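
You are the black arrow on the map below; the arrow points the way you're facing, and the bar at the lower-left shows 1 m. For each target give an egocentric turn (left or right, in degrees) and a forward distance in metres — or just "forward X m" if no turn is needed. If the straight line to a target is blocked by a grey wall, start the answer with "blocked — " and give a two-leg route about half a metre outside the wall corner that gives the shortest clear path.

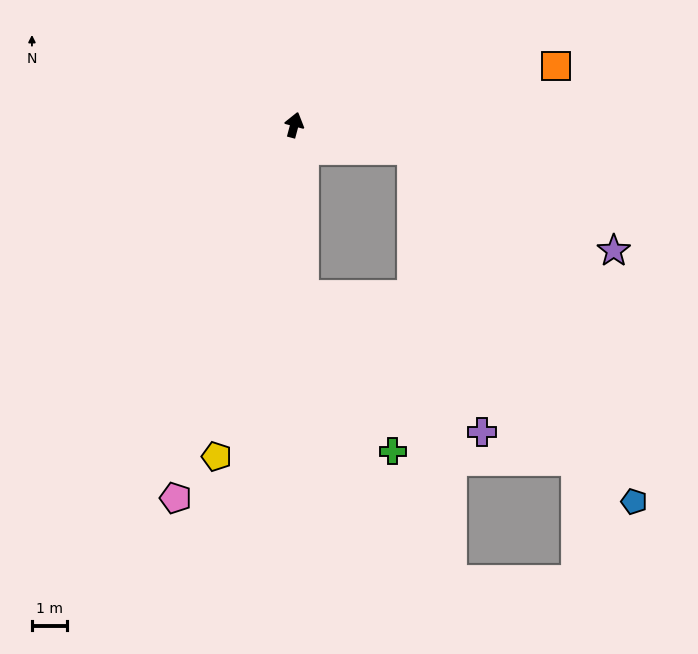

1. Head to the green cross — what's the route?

blocked — turn right 162°, forward 4.9 m, then turn left 26°, forward 5.2 m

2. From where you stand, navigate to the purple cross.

blocked — turn right 162°, forward 4.9 m, then turn left 49°, forward 6.5 m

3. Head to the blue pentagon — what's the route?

blocked — turn right 87°, forward 3.5 m, then turn right 46°, forward 12.0 m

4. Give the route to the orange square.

turn right 62°, forward 7.7 m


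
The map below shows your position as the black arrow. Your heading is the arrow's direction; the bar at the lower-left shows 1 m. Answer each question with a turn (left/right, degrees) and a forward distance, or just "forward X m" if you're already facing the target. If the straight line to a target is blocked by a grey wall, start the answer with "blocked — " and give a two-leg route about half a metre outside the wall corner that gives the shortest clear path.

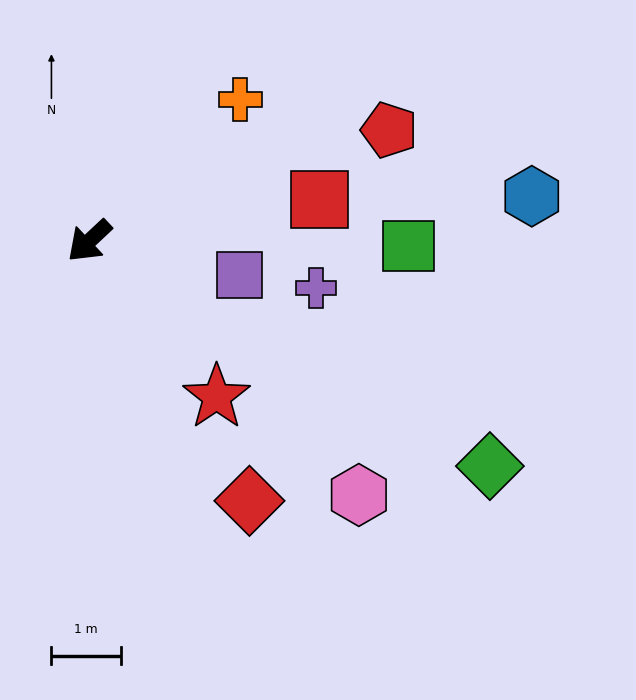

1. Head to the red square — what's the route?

turn left 147°, forward 3.4 m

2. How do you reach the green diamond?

turn left 108°, forward 6.6 m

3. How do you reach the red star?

turn left 86°, forward 2.9 m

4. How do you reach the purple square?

turn left 124°, forward 2.2 m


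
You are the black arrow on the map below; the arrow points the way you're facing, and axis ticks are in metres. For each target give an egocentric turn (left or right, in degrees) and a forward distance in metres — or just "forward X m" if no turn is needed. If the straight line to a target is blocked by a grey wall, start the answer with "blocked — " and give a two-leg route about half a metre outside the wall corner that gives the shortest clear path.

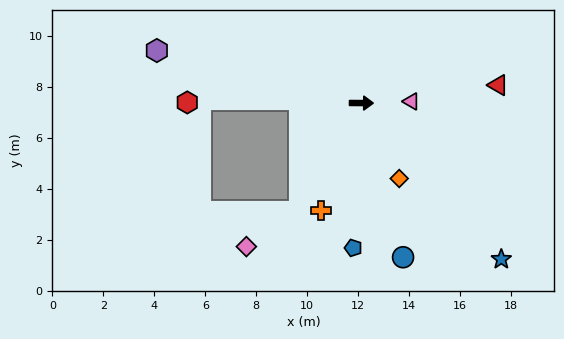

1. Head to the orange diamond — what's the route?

turn right 63°, forward 3.3 m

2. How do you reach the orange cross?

turn right 110°, forward 4.5 m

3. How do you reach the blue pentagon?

turn right 93°, forward 5.7 m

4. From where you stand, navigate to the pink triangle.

turn left 2°, forward 2.0 m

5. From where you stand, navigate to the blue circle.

turn right 74°, forward 6.3 m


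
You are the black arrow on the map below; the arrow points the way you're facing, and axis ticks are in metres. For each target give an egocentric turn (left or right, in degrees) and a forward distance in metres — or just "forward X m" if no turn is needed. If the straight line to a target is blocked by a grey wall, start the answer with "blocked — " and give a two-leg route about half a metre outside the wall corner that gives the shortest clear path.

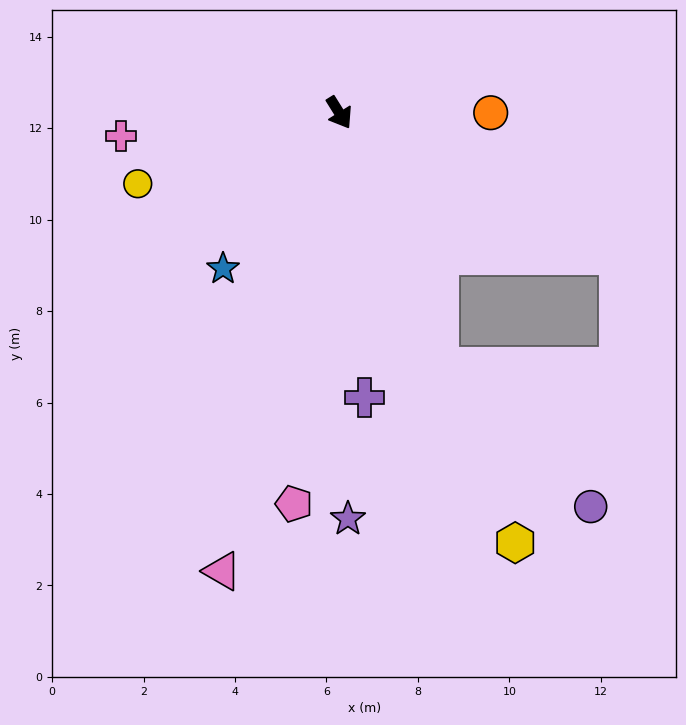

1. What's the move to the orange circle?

turn left 58°, forward 3.3 m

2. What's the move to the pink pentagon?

turn right 39°, forward 8.6 m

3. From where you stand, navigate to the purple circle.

blocked — turn right 10°, forward 6.0 m, then turn left 25°, forward 4.5 m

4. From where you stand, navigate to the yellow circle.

turn right 103°, forward 4.7 m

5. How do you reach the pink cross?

turn right 116°, forward 4.8 m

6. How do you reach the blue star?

turn right 69°, forward 4.3 m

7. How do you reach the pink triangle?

turn right 46°, forward 10.3 m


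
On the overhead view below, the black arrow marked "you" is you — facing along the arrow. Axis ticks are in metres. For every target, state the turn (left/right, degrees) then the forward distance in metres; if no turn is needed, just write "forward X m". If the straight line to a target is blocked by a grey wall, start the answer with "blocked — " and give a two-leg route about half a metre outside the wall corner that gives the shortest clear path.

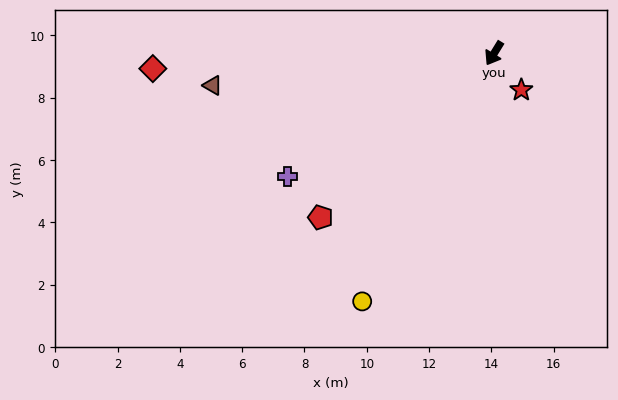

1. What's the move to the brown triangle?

turn right 52°, forward 9.1 m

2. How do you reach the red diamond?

turn right 56°, forward 11.0 m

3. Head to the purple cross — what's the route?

turn right 28°, forward 7.7 m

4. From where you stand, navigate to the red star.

turn left 68°, forward 1.5 m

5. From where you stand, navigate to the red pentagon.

turn right 15°, forward 7.7 m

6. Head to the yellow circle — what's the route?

turn left 4°, forward 9.0 m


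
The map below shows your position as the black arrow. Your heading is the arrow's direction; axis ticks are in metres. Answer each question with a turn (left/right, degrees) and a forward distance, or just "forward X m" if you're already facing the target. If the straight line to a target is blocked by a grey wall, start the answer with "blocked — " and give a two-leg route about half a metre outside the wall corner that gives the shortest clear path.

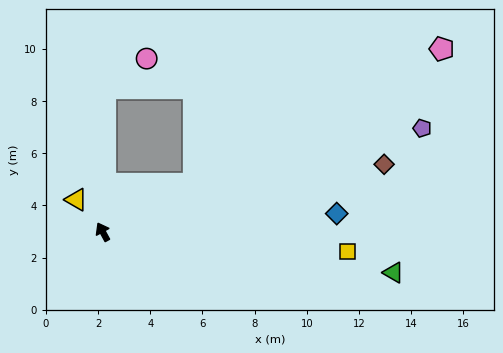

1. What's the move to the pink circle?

blocked — turn right 30°, forward 5.5 m, then turn right 53°, forward 2.0 m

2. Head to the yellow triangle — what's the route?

turn left 11°, forward 1.6 m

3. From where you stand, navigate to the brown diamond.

turn right 105°, forward 11.1 m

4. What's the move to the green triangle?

turn right 127°, forward 11.3 m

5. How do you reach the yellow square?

turn right 123°, forward 9.4 m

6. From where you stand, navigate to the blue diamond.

turn right 114°, forward 9.0 m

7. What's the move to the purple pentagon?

turn right 101°, forward 12.9 m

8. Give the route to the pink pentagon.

turn right 90°, forward 14.8 m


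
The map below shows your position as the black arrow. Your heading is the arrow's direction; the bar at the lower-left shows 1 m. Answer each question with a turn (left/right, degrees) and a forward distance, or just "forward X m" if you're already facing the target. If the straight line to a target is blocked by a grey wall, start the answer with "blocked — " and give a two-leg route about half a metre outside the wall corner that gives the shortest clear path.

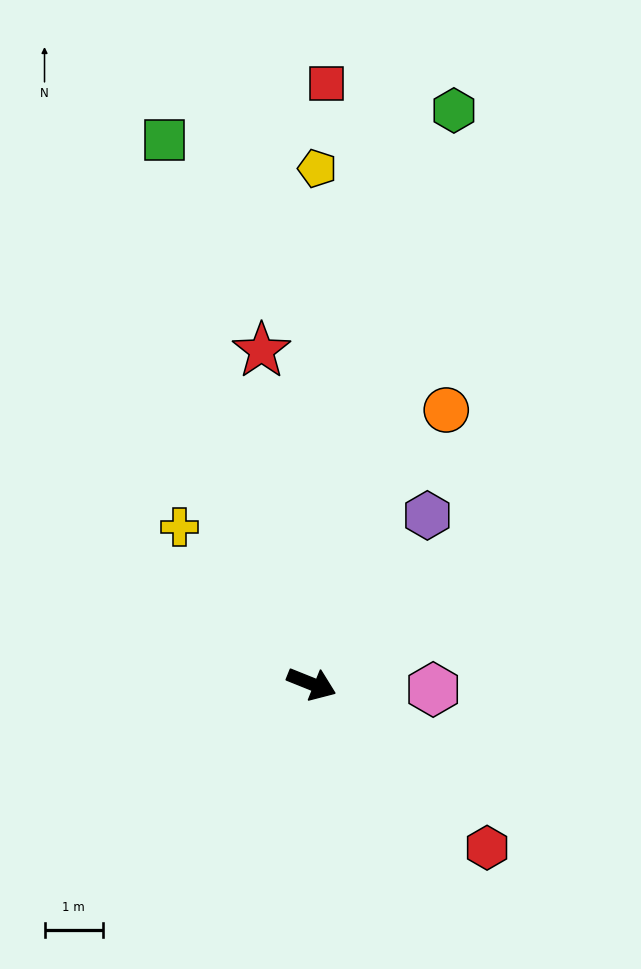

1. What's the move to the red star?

turn left 120°, forward 5.7 m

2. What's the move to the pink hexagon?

turn left 19°, forward 2.1 m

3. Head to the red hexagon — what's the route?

turn right 21°, forward 4.1 m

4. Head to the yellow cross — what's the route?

turn left 152°, forward 3.5 m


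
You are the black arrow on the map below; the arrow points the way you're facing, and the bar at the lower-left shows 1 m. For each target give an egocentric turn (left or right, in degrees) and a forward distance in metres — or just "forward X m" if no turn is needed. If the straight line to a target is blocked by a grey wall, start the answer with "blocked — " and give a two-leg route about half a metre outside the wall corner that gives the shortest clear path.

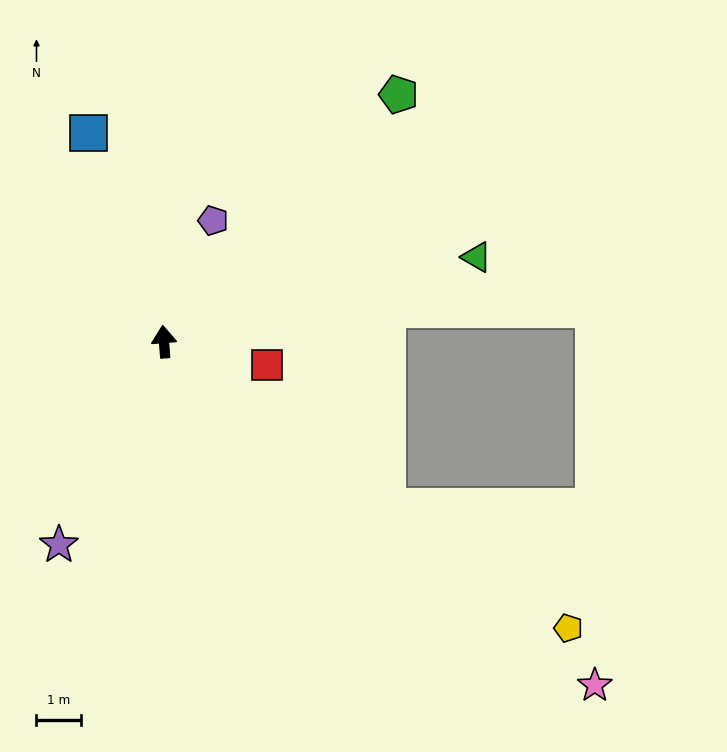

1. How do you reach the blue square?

turn left 15°, forward 5.0 m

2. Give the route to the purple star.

turn left 148°, forward 5.1 m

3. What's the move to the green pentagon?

turn right 48°, forward 7.6 m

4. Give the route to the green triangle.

turn right 79°, forward 7.2 m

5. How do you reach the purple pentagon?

turn right 27°, forward 2.9 m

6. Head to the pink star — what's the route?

turn right 133°, forward 12.3 m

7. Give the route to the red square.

turn right 107°, forward 2.4 m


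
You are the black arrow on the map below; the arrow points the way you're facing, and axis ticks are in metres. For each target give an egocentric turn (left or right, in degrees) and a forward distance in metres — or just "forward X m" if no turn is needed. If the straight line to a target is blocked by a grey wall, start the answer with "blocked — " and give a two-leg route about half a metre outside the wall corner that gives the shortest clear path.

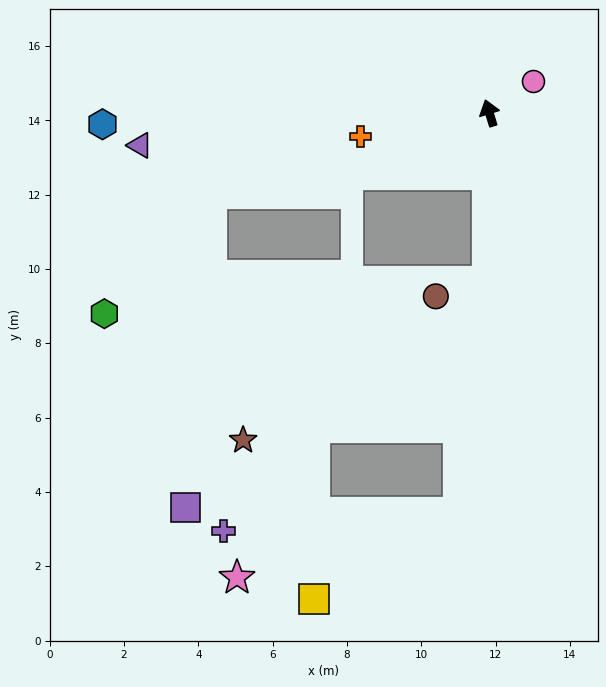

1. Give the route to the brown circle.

blocked — turn left 162°, forward 4.5 m, then turn right 73°, forward 1.4 m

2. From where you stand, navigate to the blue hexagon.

turn left 75°, forward 10.4 m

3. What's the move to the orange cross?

turn left 83°, forward 3.5 m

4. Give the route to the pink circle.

turn right 71°, forward 1.5 m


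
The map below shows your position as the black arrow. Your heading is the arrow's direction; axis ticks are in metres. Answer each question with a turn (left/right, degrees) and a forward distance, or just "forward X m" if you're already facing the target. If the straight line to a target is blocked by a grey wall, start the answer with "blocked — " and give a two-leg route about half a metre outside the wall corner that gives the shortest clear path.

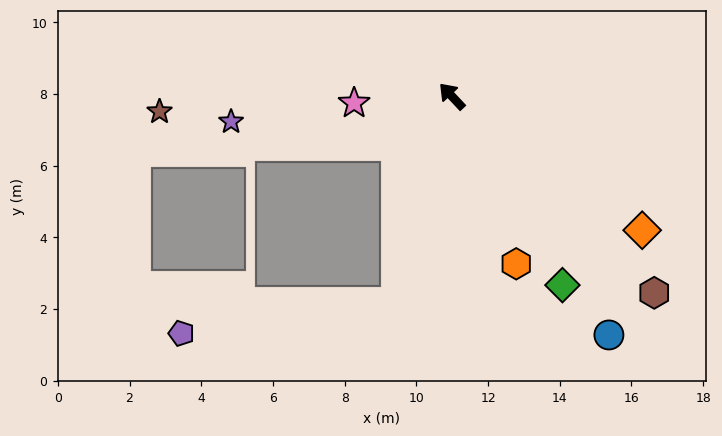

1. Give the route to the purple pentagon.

blocked — turn left 122°, forward 5.9 m, then turn right 67°, forward 6.0 m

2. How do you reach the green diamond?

turn left 167°, forward 6.1 m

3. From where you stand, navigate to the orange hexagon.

turn left 158°, forward 5.0 m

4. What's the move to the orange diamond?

turn right 168°, forward 6.5 m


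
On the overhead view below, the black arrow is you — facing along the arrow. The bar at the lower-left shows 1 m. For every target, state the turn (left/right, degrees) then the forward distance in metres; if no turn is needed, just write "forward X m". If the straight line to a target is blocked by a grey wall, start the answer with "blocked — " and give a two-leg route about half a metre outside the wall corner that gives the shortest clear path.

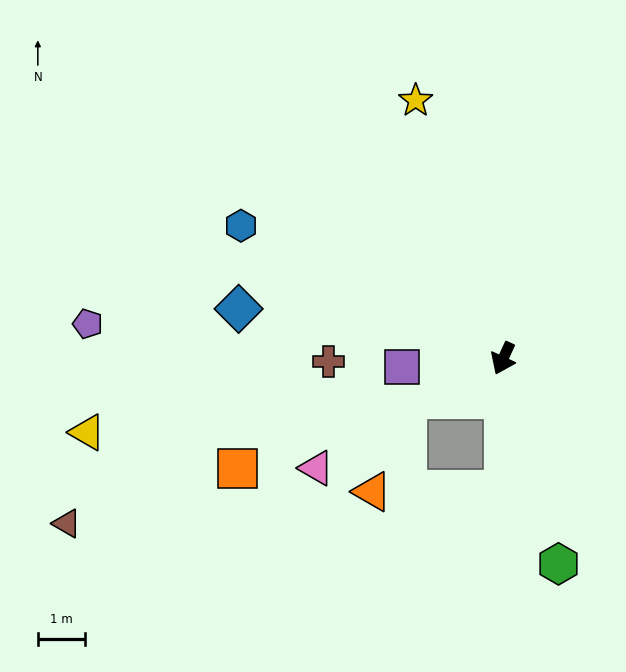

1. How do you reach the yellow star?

turn right 137°, forward 5.7 m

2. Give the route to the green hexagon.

turn left 40°, forward 4.5 m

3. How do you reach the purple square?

turn right 60°, forward 2.1 m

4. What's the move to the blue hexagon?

turn right 92°, forward 6.2 m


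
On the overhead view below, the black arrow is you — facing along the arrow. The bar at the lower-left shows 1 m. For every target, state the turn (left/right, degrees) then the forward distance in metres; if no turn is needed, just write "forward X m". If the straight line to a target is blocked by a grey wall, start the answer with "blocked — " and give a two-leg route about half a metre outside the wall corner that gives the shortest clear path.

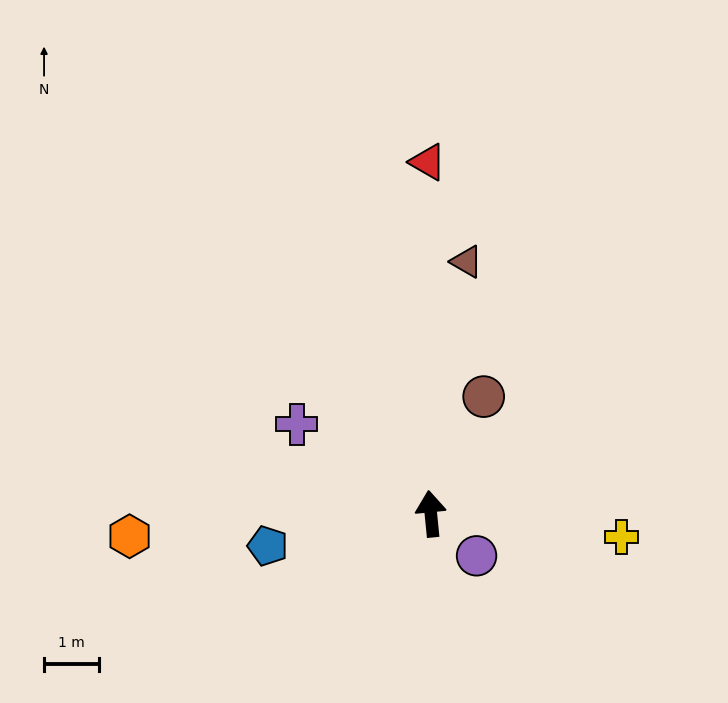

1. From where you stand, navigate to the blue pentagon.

turn left 96°, forward 3.0 m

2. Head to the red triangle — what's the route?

turn right 5°, forward 6.4 m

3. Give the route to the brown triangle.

turn right 14°, forward 4.6 m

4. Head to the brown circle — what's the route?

turn right 30°, forward 2.3 m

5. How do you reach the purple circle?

turn right 138°, forward 1.1 m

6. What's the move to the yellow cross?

turn right 103°, forward 3.5 m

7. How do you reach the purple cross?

turn left 51°, forward 2.9 m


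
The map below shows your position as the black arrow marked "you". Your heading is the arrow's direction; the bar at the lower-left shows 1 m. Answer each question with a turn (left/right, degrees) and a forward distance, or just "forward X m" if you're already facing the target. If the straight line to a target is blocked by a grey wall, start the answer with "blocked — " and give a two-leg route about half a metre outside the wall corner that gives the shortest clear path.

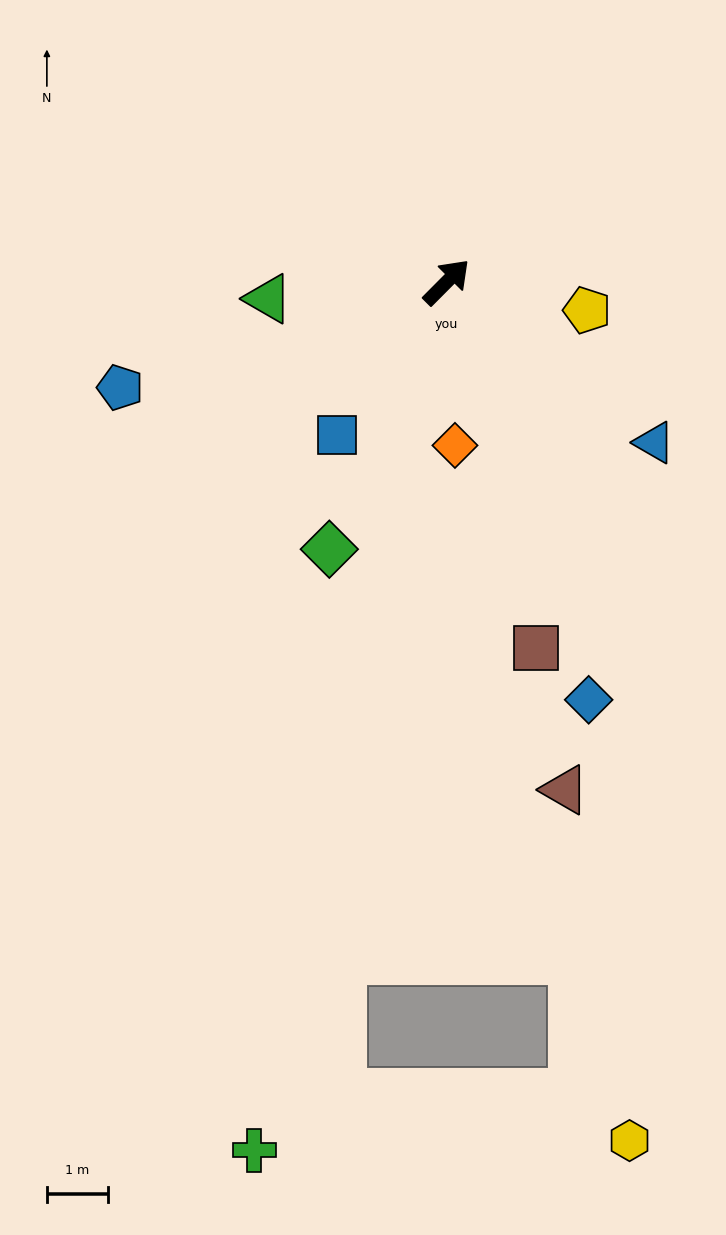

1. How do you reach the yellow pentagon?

turn right 57°, forward 2.3 m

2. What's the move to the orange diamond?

turn right 132°, forward 2.7 m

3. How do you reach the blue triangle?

turn right 83°, forward 4.3 m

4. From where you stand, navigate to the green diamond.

turn right 159°, forward 4.8 m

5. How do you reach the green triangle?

turn left 140°, forward 2.9 m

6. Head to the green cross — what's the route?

turn right 148°, forward 14.5 m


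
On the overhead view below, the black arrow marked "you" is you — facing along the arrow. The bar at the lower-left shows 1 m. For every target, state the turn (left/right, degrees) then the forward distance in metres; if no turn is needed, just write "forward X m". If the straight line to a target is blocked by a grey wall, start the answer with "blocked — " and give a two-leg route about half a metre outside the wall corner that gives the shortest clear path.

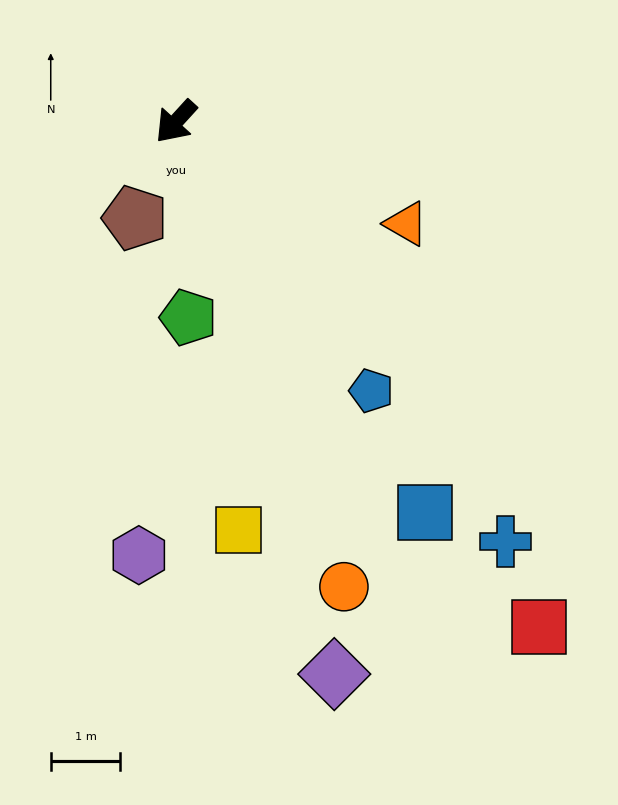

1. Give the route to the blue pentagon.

turn left 78°, forward 4.8 m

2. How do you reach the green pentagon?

turn left 46°, forward 2.8 m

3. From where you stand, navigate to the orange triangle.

turn left 108°, forward 3.6 m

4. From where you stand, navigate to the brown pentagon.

turn left 19°, forward 1.5 m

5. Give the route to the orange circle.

turn left 62°, forward 7.1 m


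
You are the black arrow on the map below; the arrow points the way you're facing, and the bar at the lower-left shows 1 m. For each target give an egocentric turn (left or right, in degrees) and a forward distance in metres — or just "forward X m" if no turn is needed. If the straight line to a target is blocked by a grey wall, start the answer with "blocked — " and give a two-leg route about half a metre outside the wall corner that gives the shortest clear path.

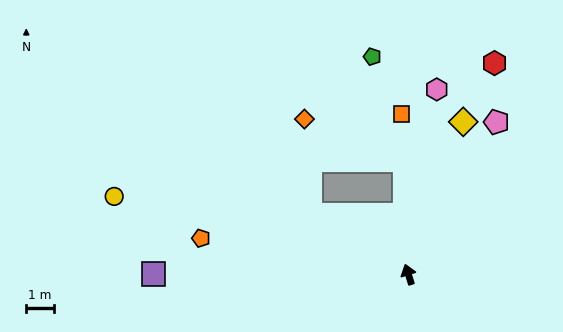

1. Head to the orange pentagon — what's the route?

turn left 63°, forward 7.6 m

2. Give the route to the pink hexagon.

turn right 26°, forward 6.8 m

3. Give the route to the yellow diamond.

turn right 37°, forward 5.9 m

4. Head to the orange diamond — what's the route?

blocked — turn left 41°, forward 4.1 m, then turn right 55°, forward 3.5 m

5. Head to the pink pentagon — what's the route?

turn right 47°, forward 6.4 m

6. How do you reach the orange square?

turn right 15°, forward 5.8 m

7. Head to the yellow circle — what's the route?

turn left 58°, forward 11.0 m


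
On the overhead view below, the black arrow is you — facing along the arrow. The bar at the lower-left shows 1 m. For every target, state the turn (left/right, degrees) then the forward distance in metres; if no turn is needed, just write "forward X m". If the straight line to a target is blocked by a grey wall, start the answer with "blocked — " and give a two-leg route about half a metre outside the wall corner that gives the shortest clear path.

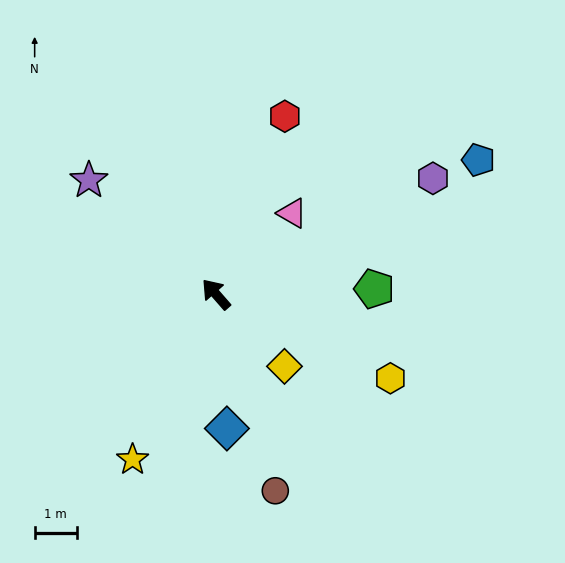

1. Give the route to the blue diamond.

turn left 144°, forward 3.2 m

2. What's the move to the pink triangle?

turn right 84°, forward 2.6 m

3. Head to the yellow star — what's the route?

turn left 112°, forward 4.4 m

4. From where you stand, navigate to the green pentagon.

turn right 129°, forward 3.8 m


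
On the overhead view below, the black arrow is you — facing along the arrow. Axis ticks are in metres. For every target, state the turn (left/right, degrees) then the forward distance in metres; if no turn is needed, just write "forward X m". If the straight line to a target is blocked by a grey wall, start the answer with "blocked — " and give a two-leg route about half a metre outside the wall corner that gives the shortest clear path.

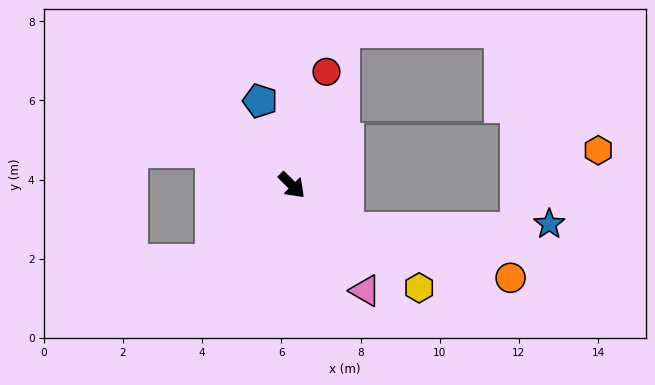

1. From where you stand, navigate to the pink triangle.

turn right 10°, forward 3.2 m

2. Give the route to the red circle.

turn left 118°, forward 3.0 m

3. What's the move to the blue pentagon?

turn left 156°, forward 2.3 m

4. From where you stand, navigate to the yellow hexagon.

turn left 6°, forward 4.1 m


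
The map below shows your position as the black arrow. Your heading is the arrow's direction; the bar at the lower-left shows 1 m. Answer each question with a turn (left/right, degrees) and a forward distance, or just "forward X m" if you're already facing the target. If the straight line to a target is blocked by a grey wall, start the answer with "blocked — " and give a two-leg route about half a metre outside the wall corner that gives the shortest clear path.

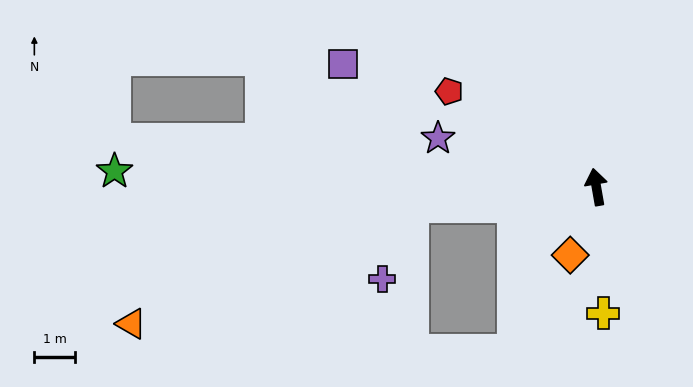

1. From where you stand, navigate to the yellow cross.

turn left 173°, forward 3.1 m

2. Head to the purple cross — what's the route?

blocked — turn left 86°, forward 4.5 m, then turn left 62°, forward 1.9 m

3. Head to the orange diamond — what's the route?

turn left 149°, forward 1.8 m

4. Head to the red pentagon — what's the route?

turn left 47°, forward 4.3 m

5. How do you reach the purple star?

turn left 63°, forward 4.1 m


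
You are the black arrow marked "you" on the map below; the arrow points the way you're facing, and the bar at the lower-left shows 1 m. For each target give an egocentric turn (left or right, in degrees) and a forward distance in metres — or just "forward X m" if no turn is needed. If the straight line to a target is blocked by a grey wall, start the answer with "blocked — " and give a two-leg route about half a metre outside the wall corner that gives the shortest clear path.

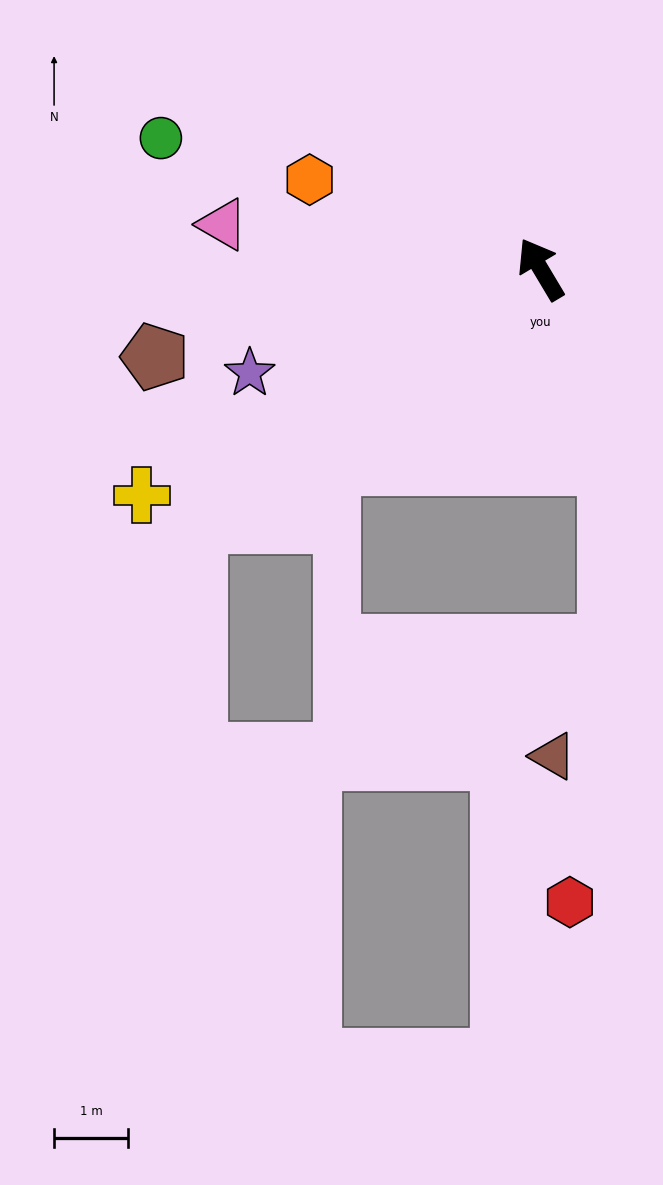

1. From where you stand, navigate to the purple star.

turn left 79°, forward 4.2 m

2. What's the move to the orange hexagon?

turn left 38°, forward 3.3 m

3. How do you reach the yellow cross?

turn left 89°, forward 6.2 m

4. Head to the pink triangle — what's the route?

turn left 51°, forward 4.3 m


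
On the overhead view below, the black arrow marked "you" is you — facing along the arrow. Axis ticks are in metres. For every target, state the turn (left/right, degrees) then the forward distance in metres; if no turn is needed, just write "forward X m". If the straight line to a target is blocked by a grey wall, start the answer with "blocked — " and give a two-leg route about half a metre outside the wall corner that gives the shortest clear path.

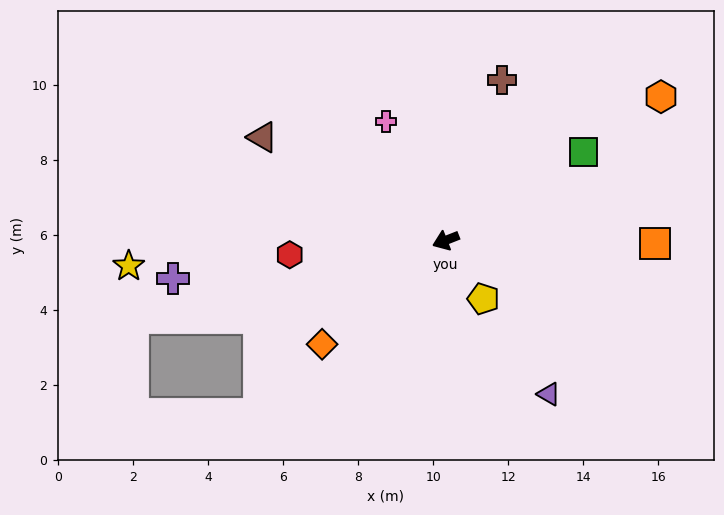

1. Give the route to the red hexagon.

turn right 16°, forward 4.2 m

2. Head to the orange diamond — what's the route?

turn left 19°, forward 4.3 m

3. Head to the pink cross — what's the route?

turn right 85°, forward 3.6 m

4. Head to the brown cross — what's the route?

turn right 131°, forward 4.5 m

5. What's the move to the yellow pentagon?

turn left 101°, forward 1.9 m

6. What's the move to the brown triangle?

turn right 51°, forward 5.6 m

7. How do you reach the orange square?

turn left 158°, forward 5.6 m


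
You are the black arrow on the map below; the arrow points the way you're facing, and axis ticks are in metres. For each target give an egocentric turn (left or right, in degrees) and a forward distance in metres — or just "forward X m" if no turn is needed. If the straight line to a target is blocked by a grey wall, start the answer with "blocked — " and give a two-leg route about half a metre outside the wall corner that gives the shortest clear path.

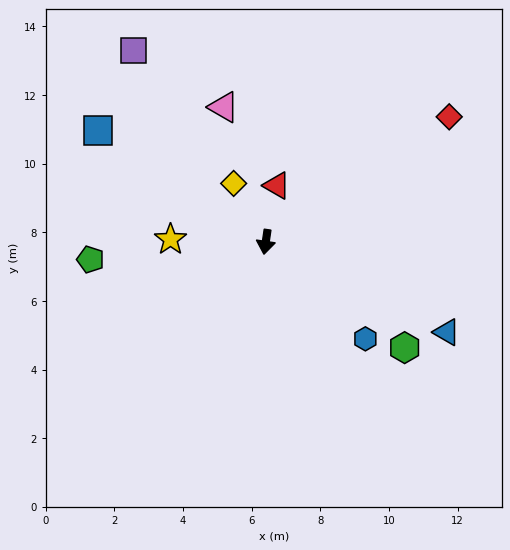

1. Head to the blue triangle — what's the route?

turn left 72°, forward 5.9 m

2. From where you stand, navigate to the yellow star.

turn right 83°, forward 2.8 m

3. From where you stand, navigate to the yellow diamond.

turn right 143°, forward 1.9 m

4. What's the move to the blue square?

turn right 115°, forward 5.9 m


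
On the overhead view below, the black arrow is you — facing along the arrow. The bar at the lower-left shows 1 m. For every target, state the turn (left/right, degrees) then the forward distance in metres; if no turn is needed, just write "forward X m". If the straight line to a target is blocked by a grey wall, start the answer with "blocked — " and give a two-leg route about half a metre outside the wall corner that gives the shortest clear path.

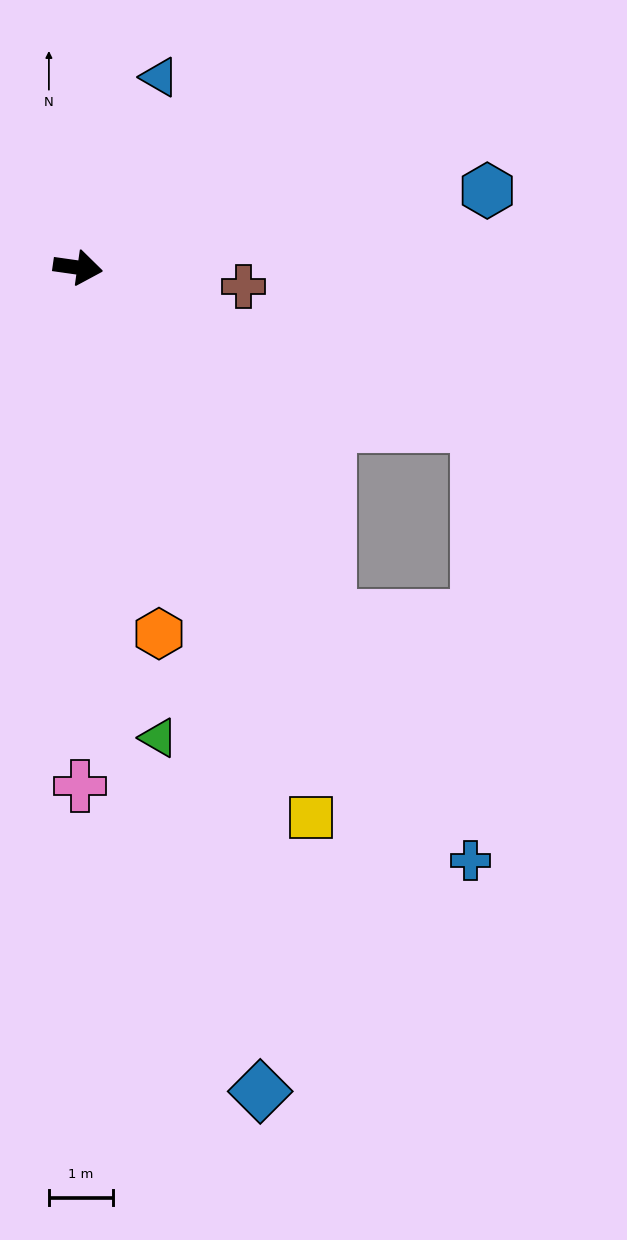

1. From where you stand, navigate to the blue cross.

turn right 48°, forward 11.1 m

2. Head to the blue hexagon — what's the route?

turn left 19°, forward 6.5 m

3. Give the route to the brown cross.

forward 2.6 m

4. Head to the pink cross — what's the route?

turn right 82°, forward 8.1 m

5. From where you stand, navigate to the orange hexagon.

turn right 69°, forward 5.9 m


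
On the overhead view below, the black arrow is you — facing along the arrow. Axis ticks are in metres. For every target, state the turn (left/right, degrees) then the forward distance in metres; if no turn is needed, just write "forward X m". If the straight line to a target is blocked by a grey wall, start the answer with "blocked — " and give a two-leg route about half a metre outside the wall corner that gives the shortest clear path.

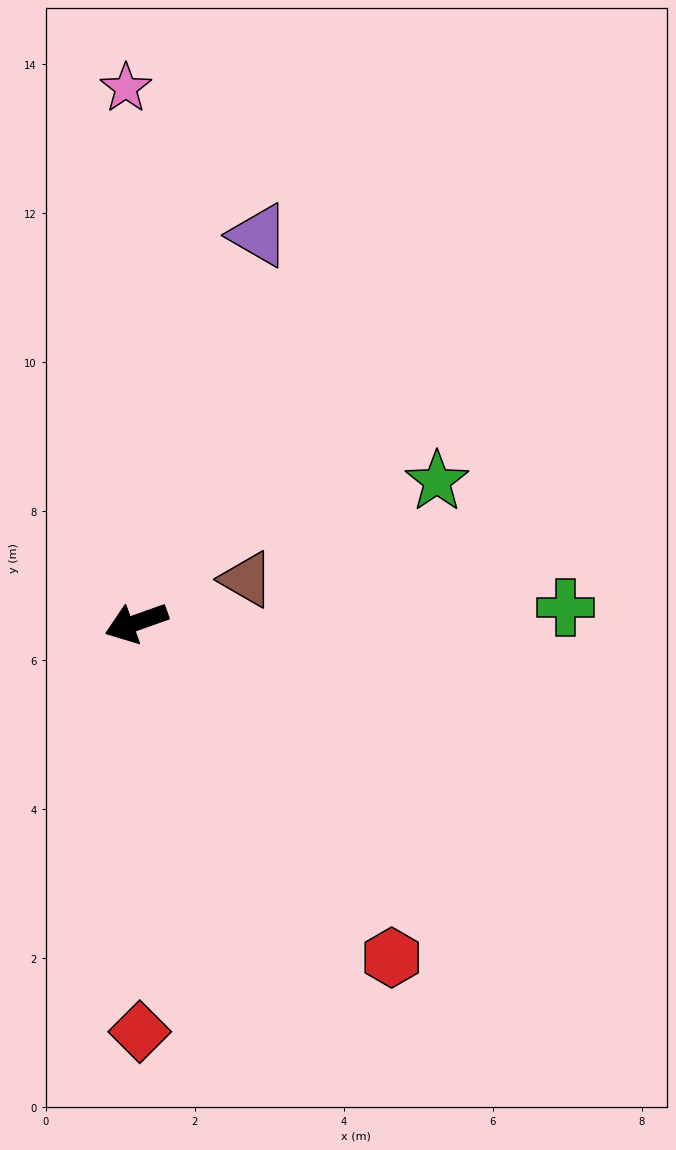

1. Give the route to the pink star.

turn right 108°, forward 7.2 m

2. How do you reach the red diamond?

turn left 71°, forward 5.5 m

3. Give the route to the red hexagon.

turn left 108°, forward 5.7 m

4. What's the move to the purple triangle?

turn right 127°, forward 5.5 m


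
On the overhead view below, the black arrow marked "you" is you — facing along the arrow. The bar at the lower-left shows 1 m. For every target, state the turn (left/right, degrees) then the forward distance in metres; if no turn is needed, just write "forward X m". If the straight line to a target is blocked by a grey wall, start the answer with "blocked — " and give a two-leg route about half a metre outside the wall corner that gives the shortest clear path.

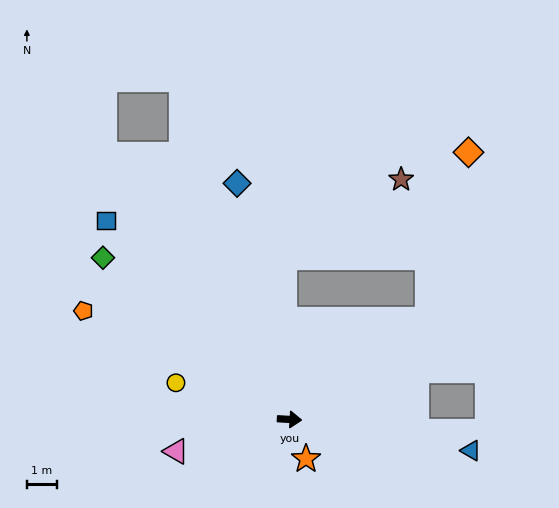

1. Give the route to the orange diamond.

blocked — turn left 39°, forward 5.7 m, then turn left 40°, forward 5.7 m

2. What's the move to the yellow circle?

turn left 165°, forward 4.0 m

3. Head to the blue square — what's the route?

turn left 136°, forward 9.0 m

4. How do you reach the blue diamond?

turn left 106°, forward 8.0 m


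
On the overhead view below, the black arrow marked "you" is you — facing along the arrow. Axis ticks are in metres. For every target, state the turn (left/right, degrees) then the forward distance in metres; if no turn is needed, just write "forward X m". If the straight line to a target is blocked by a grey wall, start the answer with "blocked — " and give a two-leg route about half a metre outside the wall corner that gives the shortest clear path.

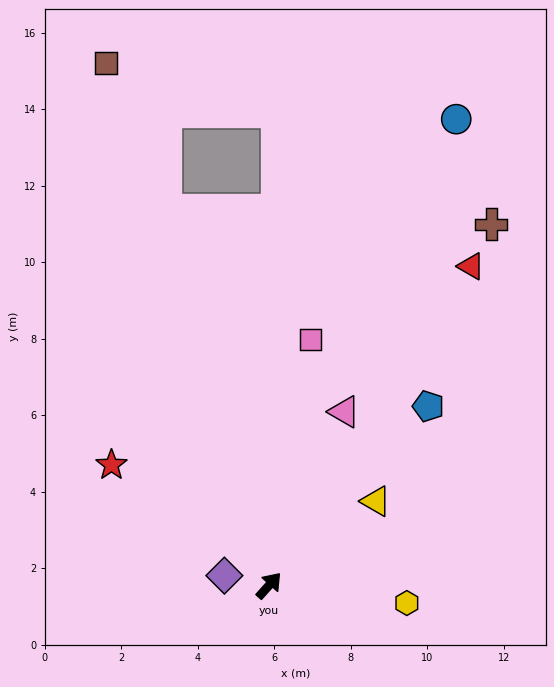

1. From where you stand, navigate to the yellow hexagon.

turn right 55°, forward 3.6 m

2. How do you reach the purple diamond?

turn left 119°, forward 1.2 m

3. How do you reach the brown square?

turn left 59°, forward 14.3 m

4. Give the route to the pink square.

turn left 32°, forward 6.5 m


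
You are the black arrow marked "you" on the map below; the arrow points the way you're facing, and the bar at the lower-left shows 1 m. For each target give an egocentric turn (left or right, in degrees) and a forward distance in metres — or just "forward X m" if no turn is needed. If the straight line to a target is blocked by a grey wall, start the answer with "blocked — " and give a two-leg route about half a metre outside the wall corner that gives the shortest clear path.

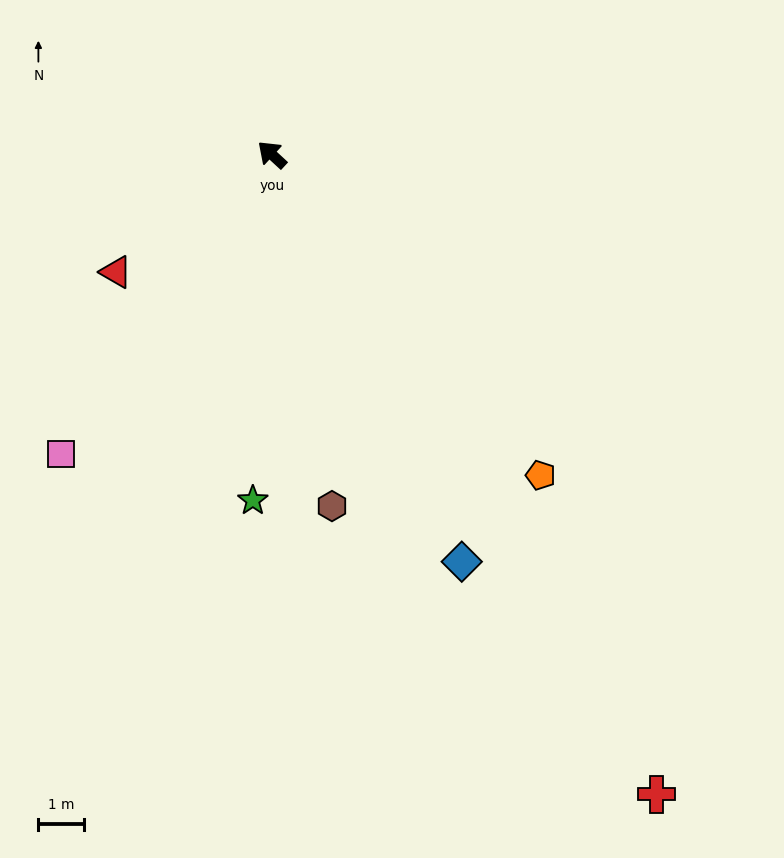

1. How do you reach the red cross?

turn left 164°, forward 16.3 m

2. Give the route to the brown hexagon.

turn left 142°, forward 7.8 m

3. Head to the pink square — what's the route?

turn left 98°, forward 8.0 m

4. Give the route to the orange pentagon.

turn left 173°, forward 9.1 m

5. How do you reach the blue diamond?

turn left 158°, forward 9.8 m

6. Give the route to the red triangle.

turn left 80°, forward 4.3 m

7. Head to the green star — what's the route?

turn left 130°, forward 7.6 m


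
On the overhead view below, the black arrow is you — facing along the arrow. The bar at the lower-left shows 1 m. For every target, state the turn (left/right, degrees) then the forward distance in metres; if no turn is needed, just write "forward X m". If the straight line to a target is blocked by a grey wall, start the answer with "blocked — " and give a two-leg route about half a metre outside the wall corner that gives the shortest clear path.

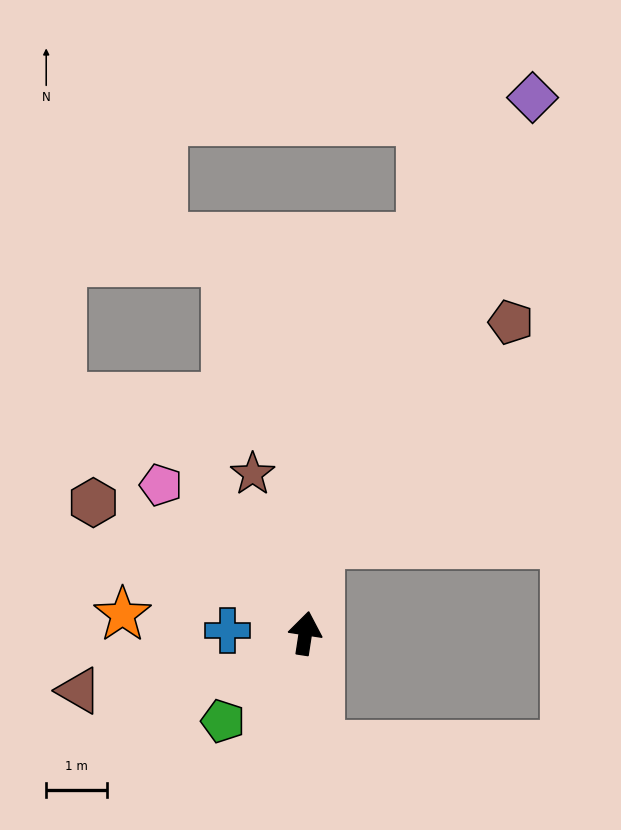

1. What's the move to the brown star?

turn left 27°, forward 2.7 m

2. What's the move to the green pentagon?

turn left 146°, forward 2.0 m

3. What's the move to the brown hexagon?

turn left 67°, forward 4.1 m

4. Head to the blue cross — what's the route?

turn left 97°, forward 1.3 m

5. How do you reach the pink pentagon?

turn left 53°, forward 3.4 m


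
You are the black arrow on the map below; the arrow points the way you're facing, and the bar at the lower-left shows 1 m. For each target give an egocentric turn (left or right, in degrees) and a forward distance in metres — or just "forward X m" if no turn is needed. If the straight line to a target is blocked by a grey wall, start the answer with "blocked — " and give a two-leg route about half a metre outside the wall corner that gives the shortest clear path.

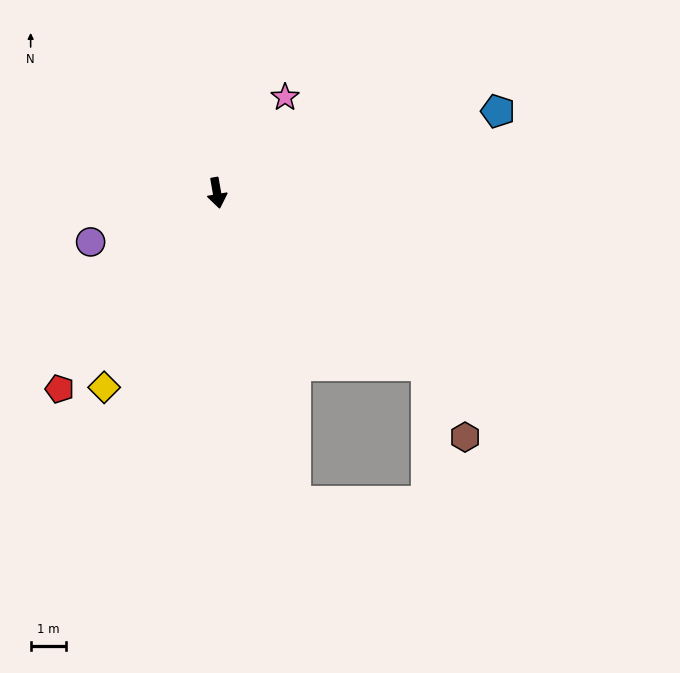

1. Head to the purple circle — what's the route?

turn right 79°, forward 3.8 m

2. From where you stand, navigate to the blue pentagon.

turn left 96°, forward 8.2 m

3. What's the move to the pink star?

turn left 135°, forward 3.3 m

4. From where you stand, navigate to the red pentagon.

turn right 49°, forward 7.1 m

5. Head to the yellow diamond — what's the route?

turn right 40°, forward 6.3 m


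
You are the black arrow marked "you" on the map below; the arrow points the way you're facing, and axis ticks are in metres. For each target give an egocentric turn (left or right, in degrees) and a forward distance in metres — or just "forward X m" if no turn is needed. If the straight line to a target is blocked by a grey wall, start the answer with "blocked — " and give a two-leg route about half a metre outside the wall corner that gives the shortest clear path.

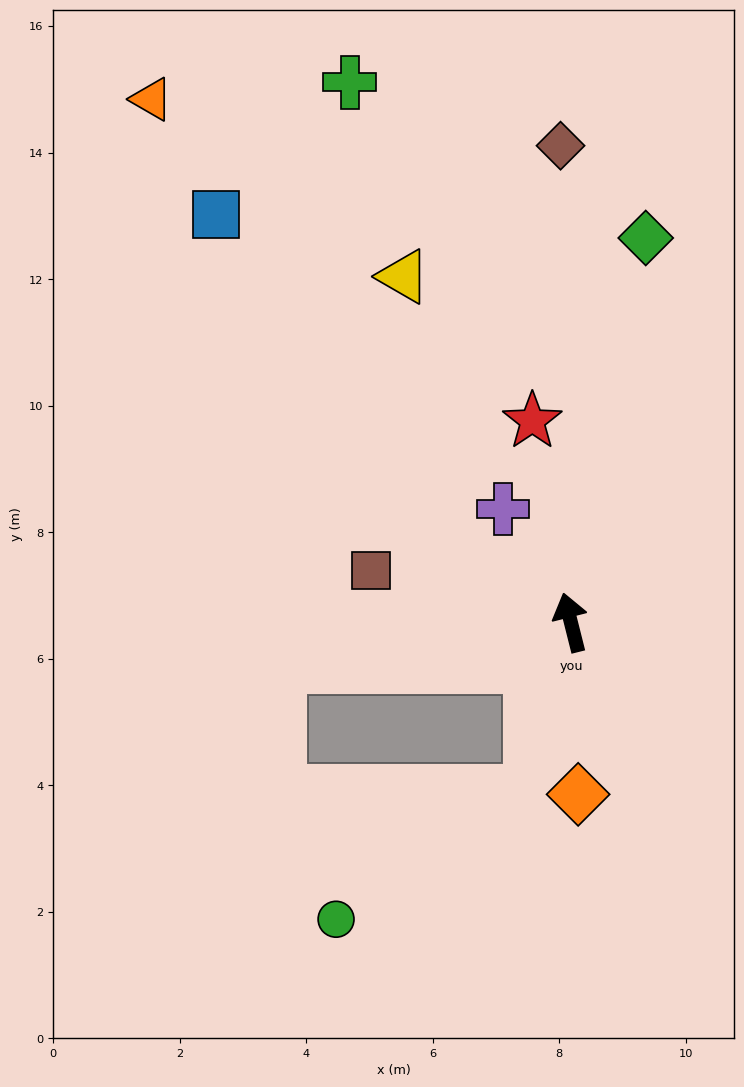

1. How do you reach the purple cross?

turn left 17°, forward 2.1 m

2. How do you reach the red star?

turn right 3°, forward 3.2 m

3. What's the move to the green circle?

blocked — turn left 152°, forward 2.7 m, then turn right 43°, forward 3.7 m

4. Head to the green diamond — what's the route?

turn right 25°, forward 6.2 m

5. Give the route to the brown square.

turn left 61°, forward 3.3 m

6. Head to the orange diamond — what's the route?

turn left 168°, forward 2.7 m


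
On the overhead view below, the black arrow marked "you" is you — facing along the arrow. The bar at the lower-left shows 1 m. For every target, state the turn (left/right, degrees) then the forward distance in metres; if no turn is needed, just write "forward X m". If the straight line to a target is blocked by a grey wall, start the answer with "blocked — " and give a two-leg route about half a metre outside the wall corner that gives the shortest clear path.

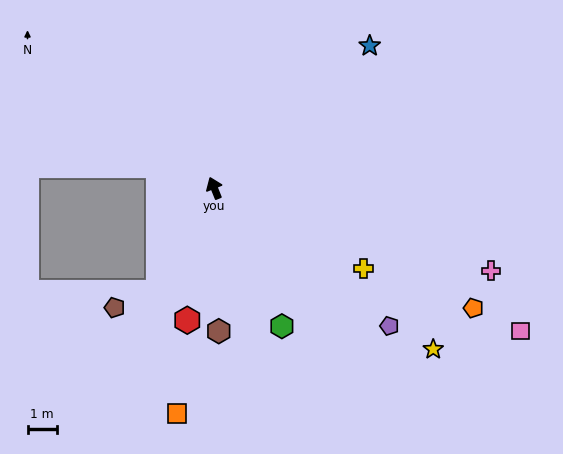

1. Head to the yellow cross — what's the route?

turn right 140°, forward 5.7 m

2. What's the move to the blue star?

turn right 69°, forward 7.1 m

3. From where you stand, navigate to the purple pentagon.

turn right 150°, forward 7.6 m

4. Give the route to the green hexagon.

turn right 176°, forward 5.2 m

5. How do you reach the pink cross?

turn right 129°, forward 9.8 m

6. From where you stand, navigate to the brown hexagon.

turn left 160°, forward 4.9 m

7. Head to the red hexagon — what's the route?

turn left 147°, forward 4.6 m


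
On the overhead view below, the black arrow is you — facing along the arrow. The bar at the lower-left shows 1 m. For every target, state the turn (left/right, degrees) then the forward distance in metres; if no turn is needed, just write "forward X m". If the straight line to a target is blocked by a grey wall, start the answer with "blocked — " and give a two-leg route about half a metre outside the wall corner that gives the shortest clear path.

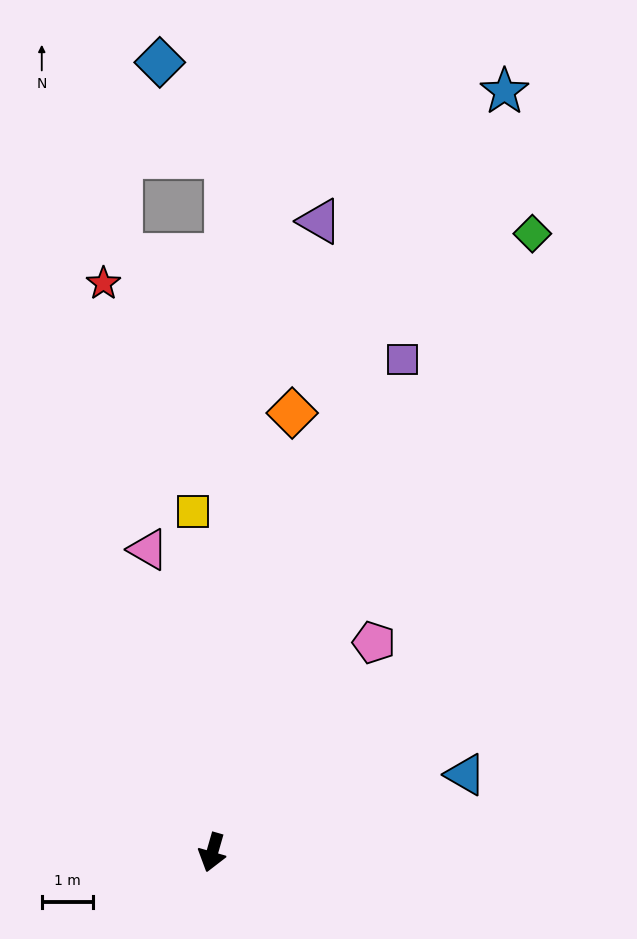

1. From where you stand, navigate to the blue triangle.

turn left 123°, forward 5.2 m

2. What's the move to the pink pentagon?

turn left 158°, forward 5.2 m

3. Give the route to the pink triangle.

turn right 152°, forward 6.1 m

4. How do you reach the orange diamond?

turn right 174°, forward 8.7 m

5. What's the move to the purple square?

turn left 175°, forward 10.3 m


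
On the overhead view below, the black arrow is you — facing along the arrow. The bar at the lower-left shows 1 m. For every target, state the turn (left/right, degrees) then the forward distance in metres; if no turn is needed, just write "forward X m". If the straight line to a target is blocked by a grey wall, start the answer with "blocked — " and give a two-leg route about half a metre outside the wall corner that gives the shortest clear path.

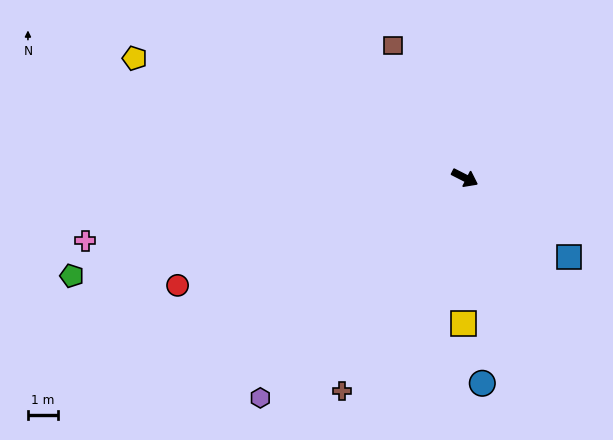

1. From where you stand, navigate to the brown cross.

turn right 93°, forward 8.1 m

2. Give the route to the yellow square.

turn right 64°, forward 4.8 m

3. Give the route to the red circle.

turn right 132°, forward 10.1 m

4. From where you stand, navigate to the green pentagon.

turn right 139°, forward 13.3 m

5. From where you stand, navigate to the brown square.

turn left 145°, forward 5.0 m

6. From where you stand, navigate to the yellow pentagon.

turn right 173°, forward 11.6 m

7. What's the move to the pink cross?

turn right 144°, forward 12.7 m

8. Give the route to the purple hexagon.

turn right 106°, forward 9.9 m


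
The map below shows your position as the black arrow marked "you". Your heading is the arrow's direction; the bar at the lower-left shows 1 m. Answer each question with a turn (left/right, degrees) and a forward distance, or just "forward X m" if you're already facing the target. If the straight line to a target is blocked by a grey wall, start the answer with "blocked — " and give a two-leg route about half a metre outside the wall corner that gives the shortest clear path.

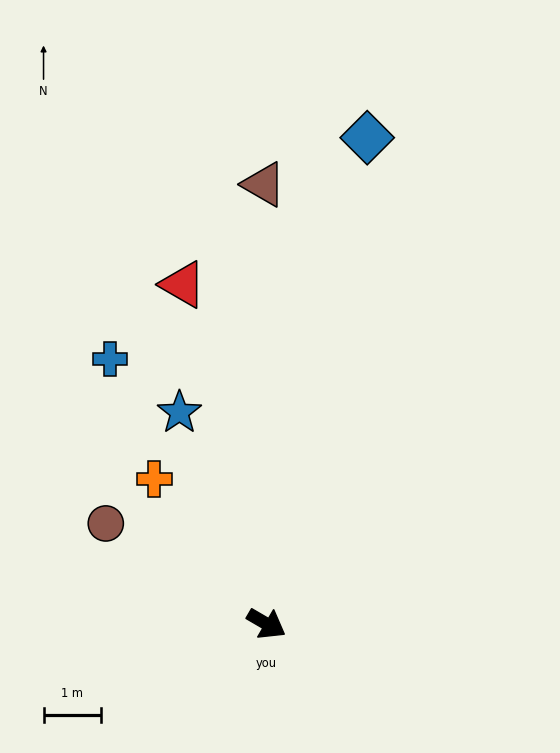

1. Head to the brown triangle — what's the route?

turn left 121°, forward 7.7 m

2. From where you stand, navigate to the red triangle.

turn left 134°, forward 6.1 m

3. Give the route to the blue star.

turn left 143°, forward 4.0 m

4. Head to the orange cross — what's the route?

turn left 158°, forward 3.2 m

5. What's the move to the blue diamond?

turn left 109°, forward 8.7 m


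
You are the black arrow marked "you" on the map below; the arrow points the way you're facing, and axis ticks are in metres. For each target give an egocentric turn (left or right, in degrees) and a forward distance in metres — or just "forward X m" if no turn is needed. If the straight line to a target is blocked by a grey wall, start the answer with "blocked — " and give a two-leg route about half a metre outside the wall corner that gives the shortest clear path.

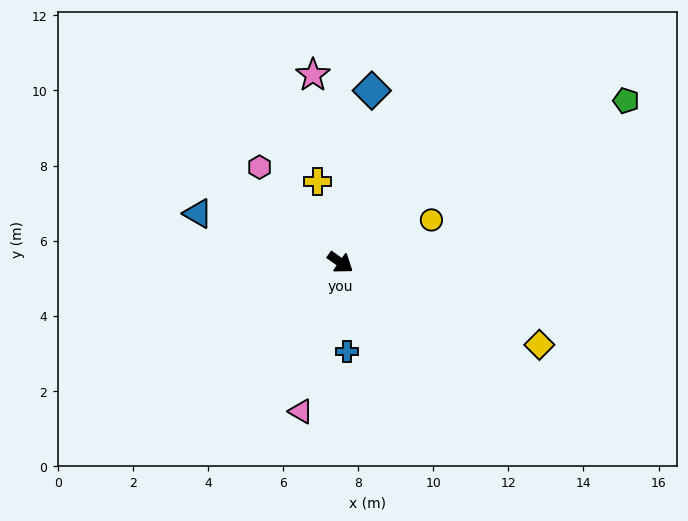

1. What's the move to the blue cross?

turn right 50°, forward 2.4 m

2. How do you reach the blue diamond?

turn left 115°, forward 4.7 m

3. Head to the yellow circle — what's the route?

turn left 60°, forward 2.7 m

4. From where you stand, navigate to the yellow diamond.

turn left 13°, forward 5.7 m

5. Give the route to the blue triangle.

turn right 164°, forward 4.0 m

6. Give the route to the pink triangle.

turn right 69°, forward 4.1 m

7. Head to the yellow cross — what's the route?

turn left 141°, forward 2.2 m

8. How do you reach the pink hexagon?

turn left 166°, forward 3.3 m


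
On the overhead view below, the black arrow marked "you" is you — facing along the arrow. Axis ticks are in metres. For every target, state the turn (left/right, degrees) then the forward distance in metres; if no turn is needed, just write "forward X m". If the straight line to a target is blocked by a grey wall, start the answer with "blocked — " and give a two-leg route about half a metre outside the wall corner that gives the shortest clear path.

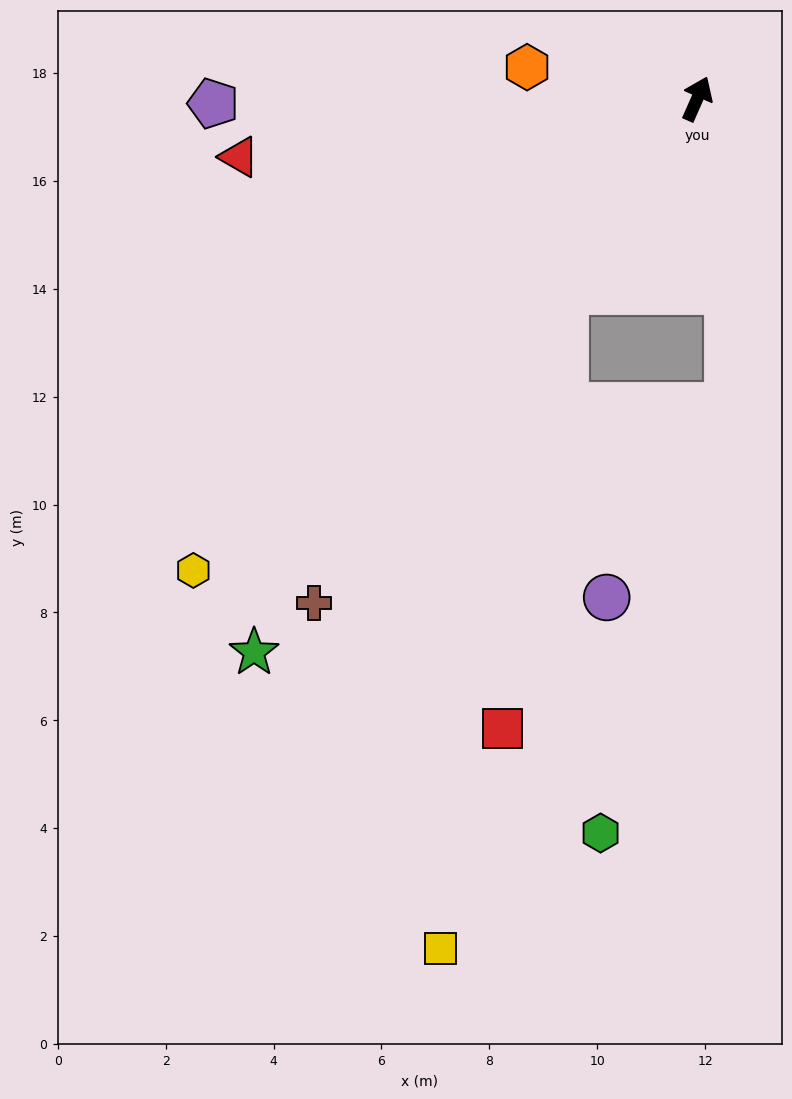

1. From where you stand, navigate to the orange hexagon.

turn left 103°, forward 3.2 m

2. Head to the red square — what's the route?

blocked — turn left 169°, forward 4.3 m, then turn left 27°, forward 8.2 m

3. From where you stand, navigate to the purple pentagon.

turn left 114°, forward 9.0 m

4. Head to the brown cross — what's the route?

turn left 167°, forward 11.7 m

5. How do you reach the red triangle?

turn left 121°, forward 8.6 m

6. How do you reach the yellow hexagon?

turn left 157°, forward 12.8 m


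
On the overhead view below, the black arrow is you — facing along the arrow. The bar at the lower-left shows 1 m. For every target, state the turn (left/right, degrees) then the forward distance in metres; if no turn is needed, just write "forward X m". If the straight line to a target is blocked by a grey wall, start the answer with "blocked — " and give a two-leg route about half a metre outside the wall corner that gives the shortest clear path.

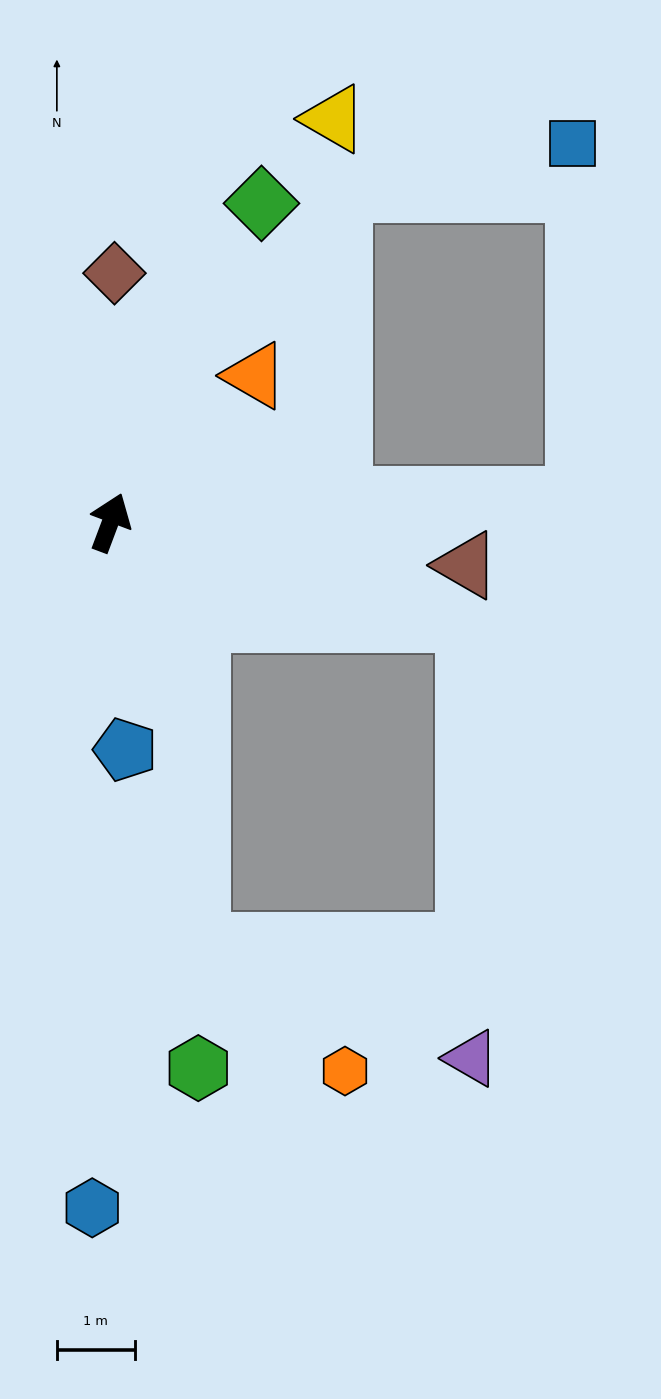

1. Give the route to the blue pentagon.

turn right 156°, forward 2.9 m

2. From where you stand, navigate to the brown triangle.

turn right 76°, forward 4.6 m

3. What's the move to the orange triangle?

turn right 24°, forward 2.7 m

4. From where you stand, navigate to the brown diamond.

turn left 20°, forward 3.2 m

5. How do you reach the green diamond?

turn right 5°, forward 4.5 m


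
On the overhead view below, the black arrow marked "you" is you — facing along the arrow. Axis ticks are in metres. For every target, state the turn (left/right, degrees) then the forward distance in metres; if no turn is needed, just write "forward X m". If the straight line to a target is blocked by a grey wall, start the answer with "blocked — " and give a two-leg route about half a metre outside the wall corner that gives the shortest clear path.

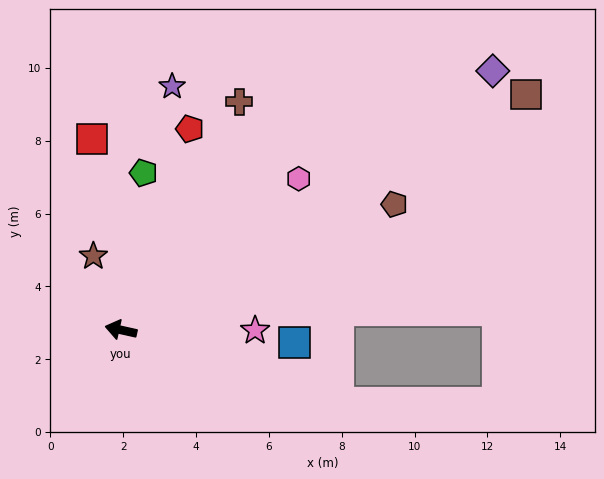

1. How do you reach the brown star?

turn right 57°, forward 2.2 m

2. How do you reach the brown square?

turn right 137°, forward 12.9 m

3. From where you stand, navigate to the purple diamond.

turn right 133°, forward 12.4 m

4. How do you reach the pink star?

turn right 168°, forward 3.7 m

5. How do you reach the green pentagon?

turn right 86°, forward 4.4 m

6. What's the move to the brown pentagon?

turn right 143°, forward 8.3 m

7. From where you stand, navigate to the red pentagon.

turn right 96°, forward 5.8 m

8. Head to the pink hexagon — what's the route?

turn right 127°, forward 6.4 m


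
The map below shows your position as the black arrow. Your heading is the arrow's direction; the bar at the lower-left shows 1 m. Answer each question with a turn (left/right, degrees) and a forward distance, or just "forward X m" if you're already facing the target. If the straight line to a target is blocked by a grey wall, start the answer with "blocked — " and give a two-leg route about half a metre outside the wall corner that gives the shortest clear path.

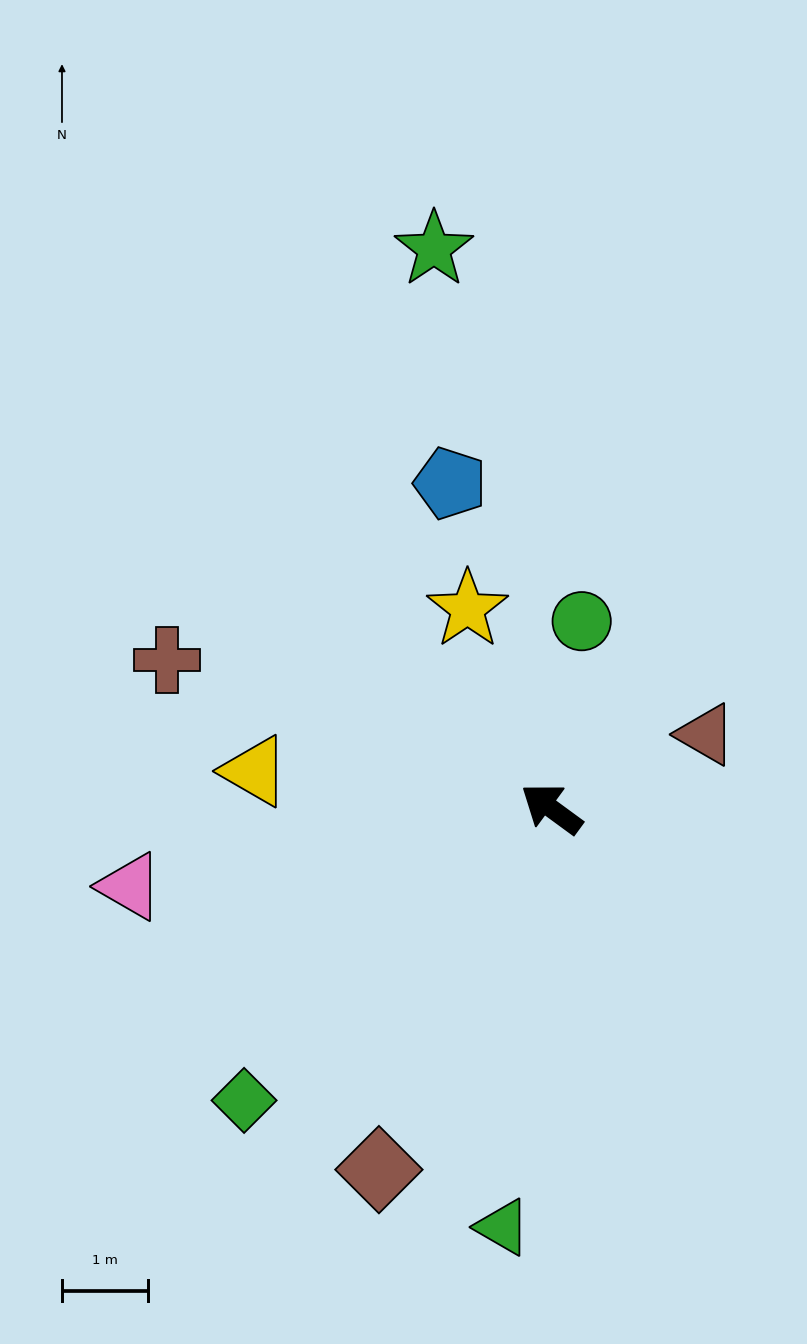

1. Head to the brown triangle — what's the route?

turn right 118°, forward 2.0 m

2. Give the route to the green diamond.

turn left 80°, forward 5.0 m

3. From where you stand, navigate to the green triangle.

turn left 120°, forward 4.9 m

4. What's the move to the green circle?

turn right 63°, forward 2.2 m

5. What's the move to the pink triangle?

turn left 47°, forward 5.0 m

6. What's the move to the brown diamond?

turn left 101°, forward 4.7 m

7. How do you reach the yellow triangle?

turn left 29°, forward 3.5 m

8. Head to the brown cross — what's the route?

turn left 15°, forward 4.8 m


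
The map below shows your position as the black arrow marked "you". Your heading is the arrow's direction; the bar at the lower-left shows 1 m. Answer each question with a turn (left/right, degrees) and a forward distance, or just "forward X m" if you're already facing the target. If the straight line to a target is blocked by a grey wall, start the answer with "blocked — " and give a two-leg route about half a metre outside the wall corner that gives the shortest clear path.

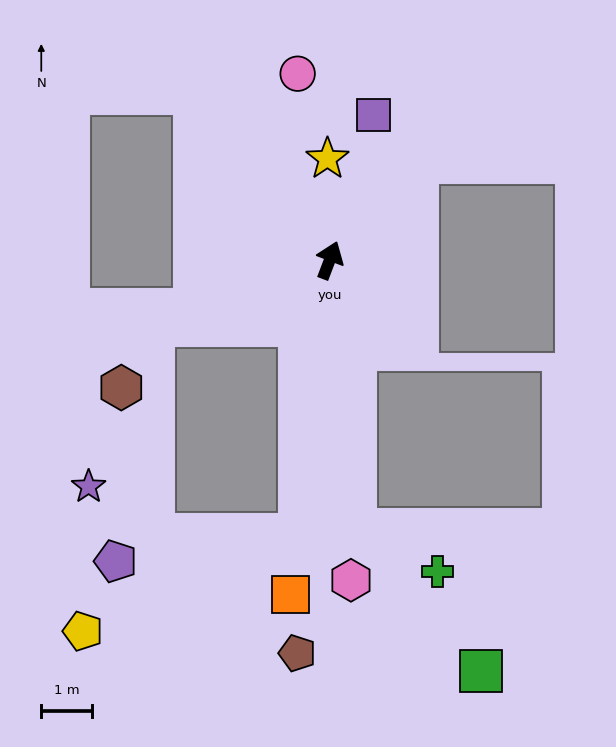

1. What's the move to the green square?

blocked — turn right 154°, forward 5.3 m, then turn left 37°, forward 3.7 m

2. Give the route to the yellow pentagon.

blocked — turn right 165°, forward 5.4 m, then turn right 60°, forward 4.6 m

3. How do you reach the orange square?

turn right 166°, forward 6.6 m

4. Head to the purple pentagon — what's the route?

blocked — turn right 165°, forward 5.4 m, then turn right 76°, forward 3.6 m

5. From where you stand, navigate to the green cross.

blocked — turn right 154°, forward 5.3 m, then turn left 58°, forward 1.8 m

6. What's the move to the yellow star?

turn left 22°, forward 2.0 m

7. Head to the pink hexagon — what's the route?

turn right 155°, forward 6.3 m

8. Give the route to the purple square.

turn left 4°, forward 3.0 m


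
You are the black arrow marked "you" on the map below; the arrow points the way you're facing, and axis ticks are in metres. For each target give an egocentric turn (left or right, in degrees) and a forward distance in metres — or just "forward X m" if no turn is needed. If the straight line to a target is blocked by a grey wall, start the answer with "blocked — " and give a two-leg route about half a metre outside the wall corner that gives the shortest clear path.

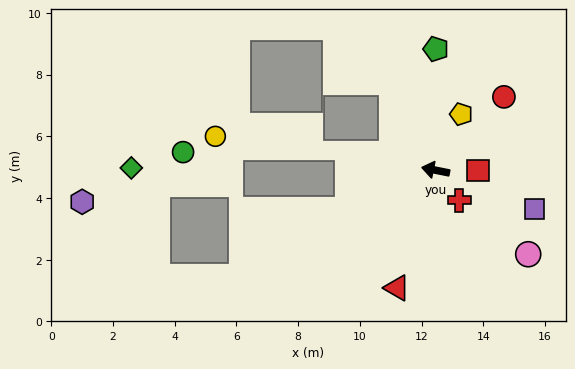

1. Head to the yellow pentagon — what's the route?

turn right 103°, forward 2.0 m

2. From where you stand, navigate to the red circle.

turn right 122°, forward 3.2 m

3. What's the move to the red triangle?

turn left 83°, forward 4.0 m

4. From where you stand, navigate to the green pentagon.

turn right 79°, forward 3.9 m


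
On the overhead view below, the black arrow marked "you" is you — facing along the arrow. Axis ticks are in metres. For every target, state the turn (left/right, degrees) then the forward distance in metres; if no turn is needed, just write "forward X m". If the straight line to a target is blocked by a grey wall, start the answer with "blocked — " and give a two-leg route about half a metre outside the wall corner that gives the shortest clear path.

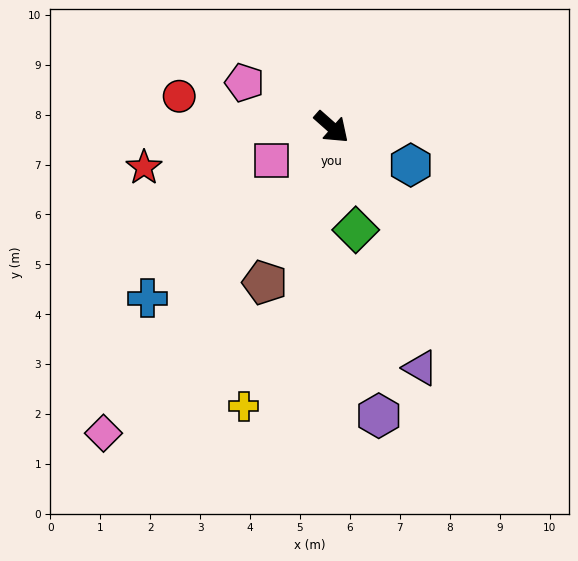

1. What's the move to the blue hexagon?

turn left 16°, forward 1.8 m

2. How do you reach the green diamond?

turn right 35°, forward 2.1 m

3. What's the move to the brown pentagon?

turn right 72°, forward 3.4 m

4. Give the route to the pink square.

turn right 110°, forward 1.4 m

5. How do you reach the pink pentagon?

turn right 166°, forward 2.0 m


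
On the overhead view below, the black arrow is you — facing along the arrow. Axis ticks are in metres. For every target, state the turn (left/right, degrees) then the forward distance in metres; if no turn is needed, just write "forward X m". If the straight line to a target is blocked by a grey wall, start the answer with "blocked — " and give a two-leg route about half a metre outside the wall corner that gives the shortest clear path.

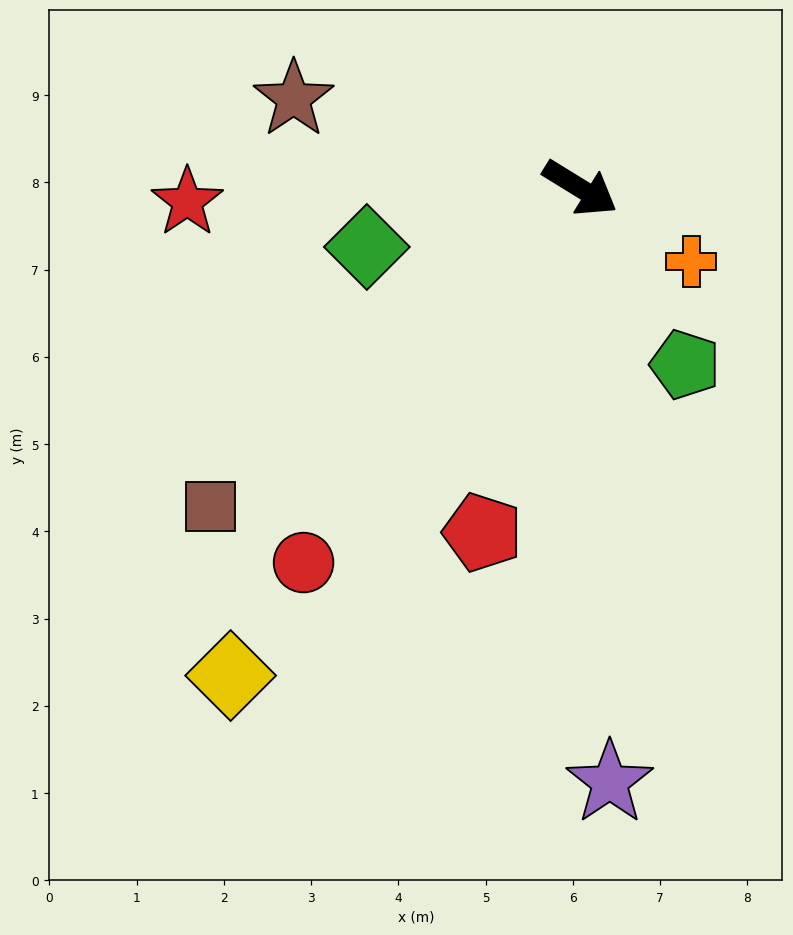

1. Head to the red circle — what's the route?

turn right 95°, forward 5.3 m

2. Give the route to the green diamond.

turn right 133°, forward 2.5 m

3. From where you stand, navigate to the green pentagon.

turn right 28°, forward 2.4 m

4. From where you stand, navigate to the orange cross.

forward 1.5 m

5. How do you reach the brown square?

turn right 108°, forward 5.6 m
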